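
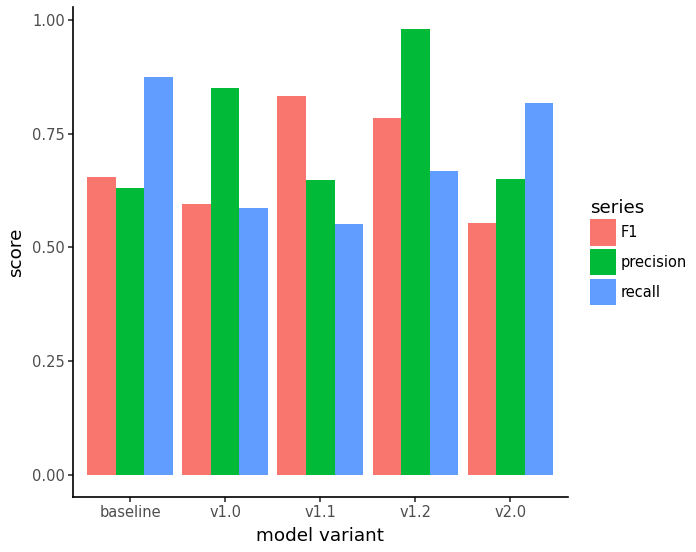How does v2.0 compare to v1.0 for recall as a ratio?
≈ 1.33×

v2.0 ≈ 0.8, v1.0 ≈ 0.6; 0.8/0.6 ≈ 1.33.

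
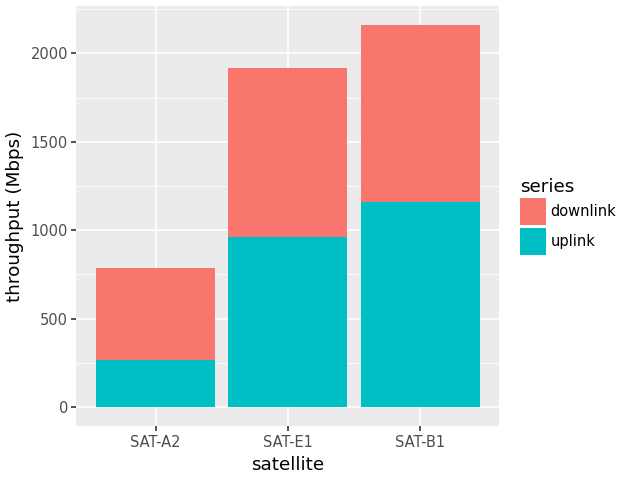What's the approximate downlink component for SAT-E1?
downlink top ≈ 2000, bottom ≈ 1000; segment ≈ 1000.

≈ 1000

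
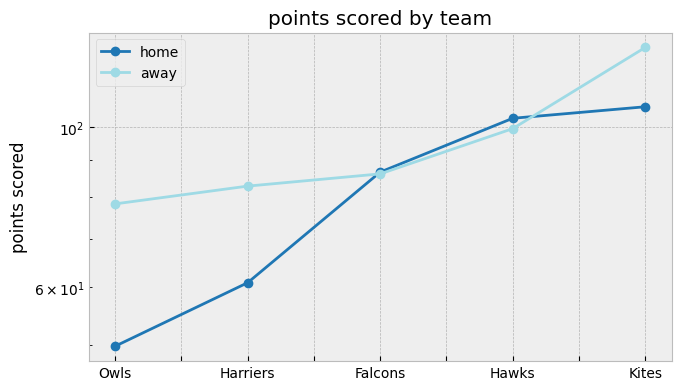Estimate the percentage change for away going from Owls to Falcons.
≈ +12.5%

Owls ≈ 80, Falcons ≈ 90; (90 − 80) / 80 ≈ +12.5%.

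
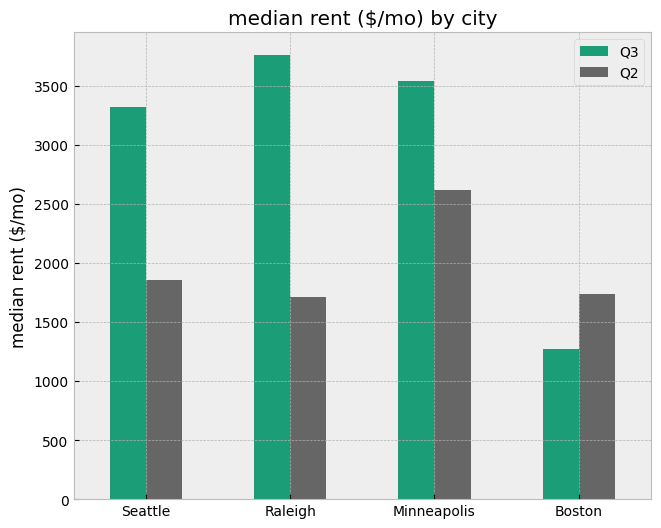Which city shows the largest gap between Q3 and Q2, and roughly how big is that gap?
Raleigh: Q3 ≈ 4000, Q2 ≈ 1500 → gap ≈ 2500. Next-largest (Seattle) is only ≈ 1500.

Raleigh, ≈ 2500 $/mo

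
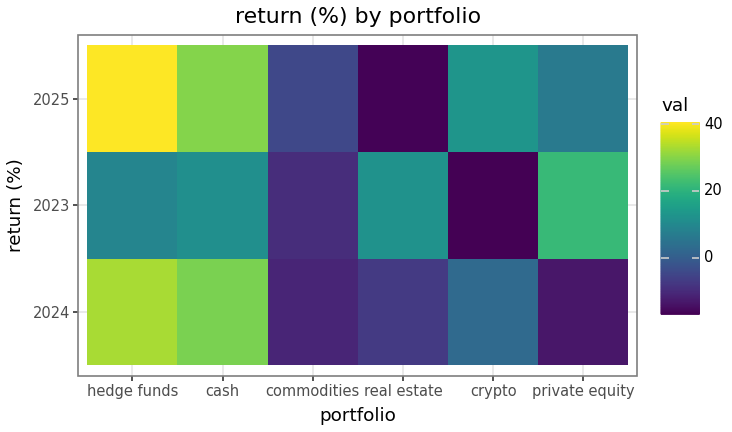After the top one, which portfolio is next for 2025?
Top 3 for 2025: hedge funds ≈ 40, cash ≈ 30, crypto ≈ 15.

cash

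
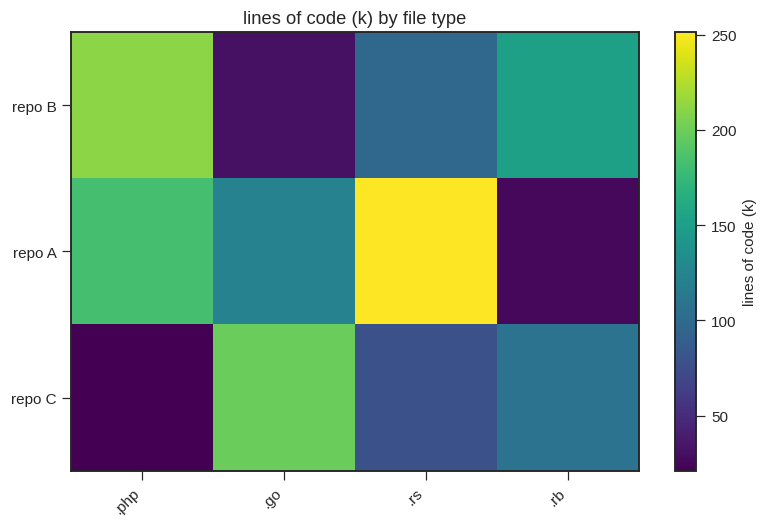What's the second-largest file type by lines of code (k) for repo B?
Top 3 for repo B: .php ≈ 220, .rb ≈ 160, .rs ≈ 100.

.rb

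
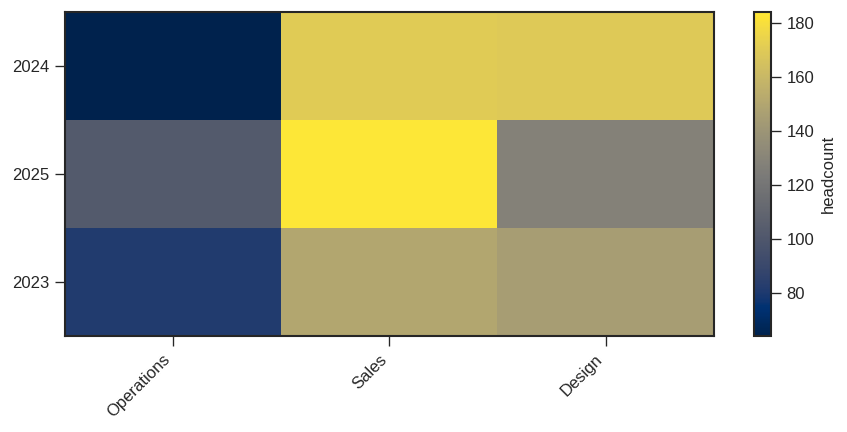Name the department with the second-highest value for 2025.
Top 3 for 2025: Sales ≈ 180, Design ≈ 130, Operations ≈ 100.

Design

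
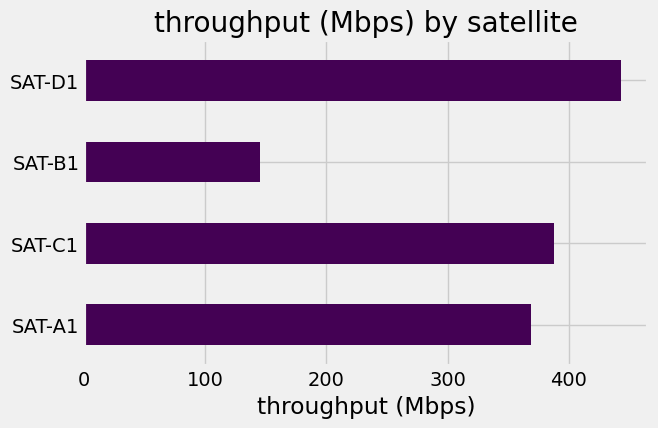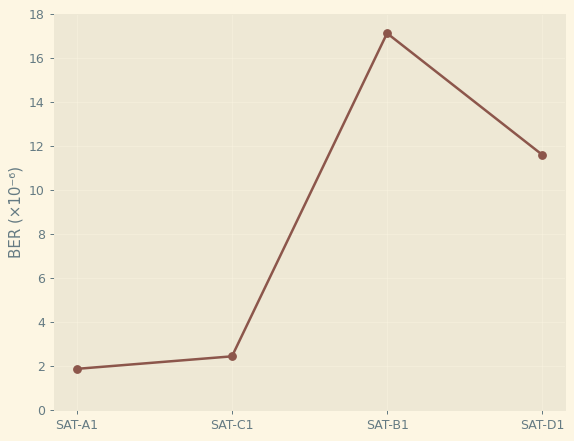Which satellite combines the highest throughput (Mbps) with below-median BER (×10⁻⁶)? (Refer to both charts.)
Chart 2 median BER (×10⁻⁶) ≈ 8; below-median satellites: SAT-A1, SAT-C1. Among those, SAT-C1 has the highest throughput (Mbps) (≈ 400).

SAT-C1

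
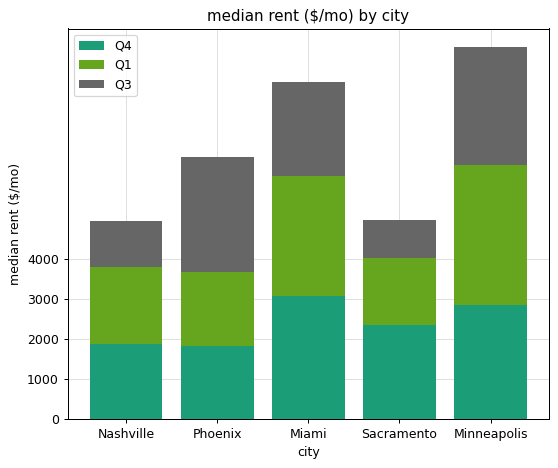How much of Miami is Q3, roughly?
Q3 top ≈ 8000, bottom ≈ 6000; segment ≈ 2000.

≈ 2000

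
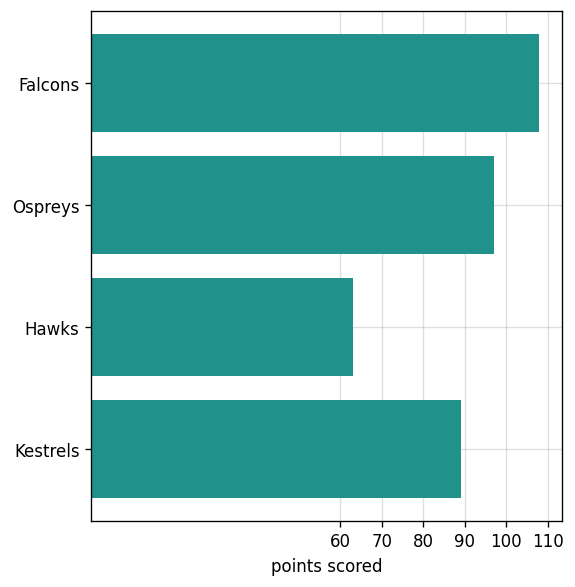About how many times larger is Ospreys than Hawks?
≈ 1.67×

Ospreys ≈ 100, Hawks ≈ 60; 100/60 ≈ 1.67.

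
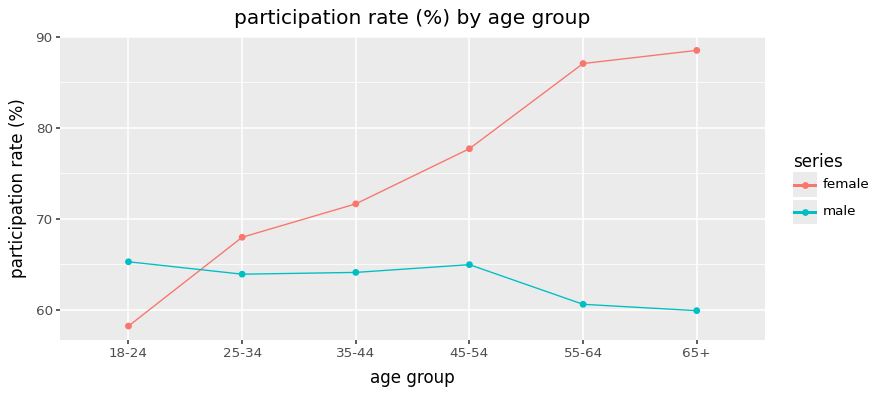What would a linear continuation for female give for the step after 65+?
Last three: 80, 85, 90 → slope ≈ 5/step → next ≈ 95.

≈ 95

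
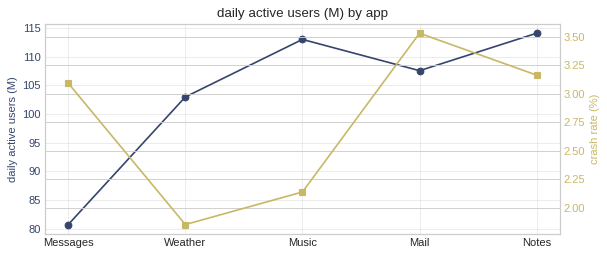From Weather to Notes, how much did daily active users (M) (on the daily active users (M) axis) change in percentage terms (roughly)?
Weather ≈ 105, Notes ≈ 115; (115 − 105) / 105 ≈ +9.5%.

≈ +9.5%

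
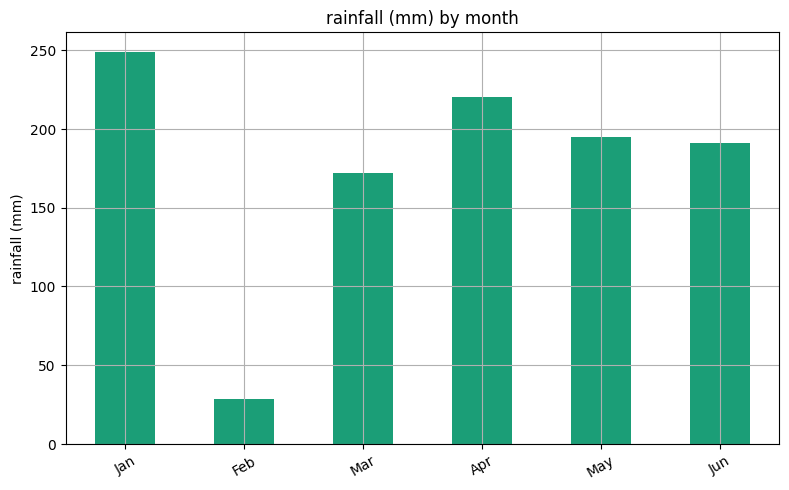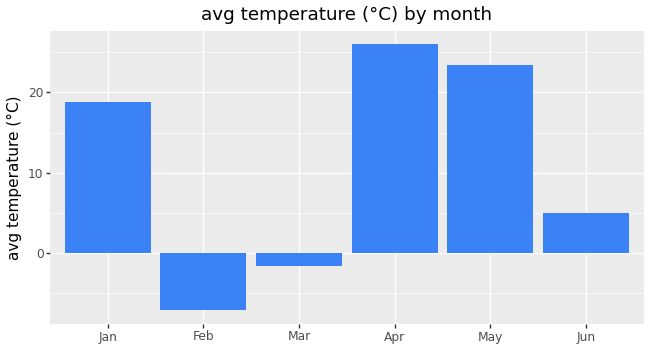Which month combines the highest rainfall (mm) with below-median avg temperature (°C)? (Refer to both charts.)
Jun

Chart 2 median avg temperature (°C) ≈ 10; below-median months: Feb, Mar, Jun. Among those, Jun has the highest rainfall (mm) (≈ 200).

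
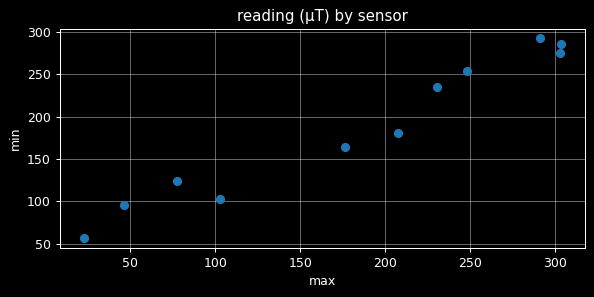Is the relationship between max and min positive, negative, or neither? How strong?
positive, strong

Points are positively correlated; strong (|r| ≈ 1.0).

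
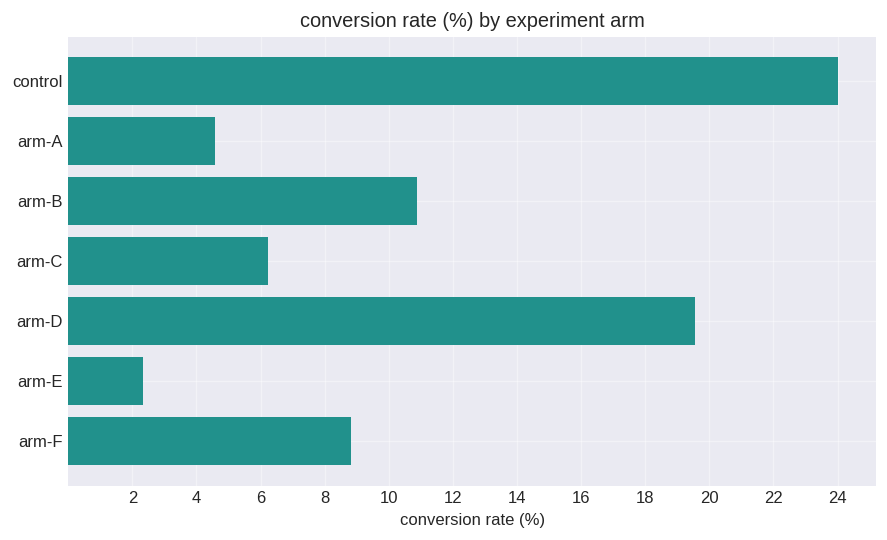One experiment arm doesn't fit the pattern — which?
control ≈ 24; the rest sit between ≈ 2 and ≈ 20.

control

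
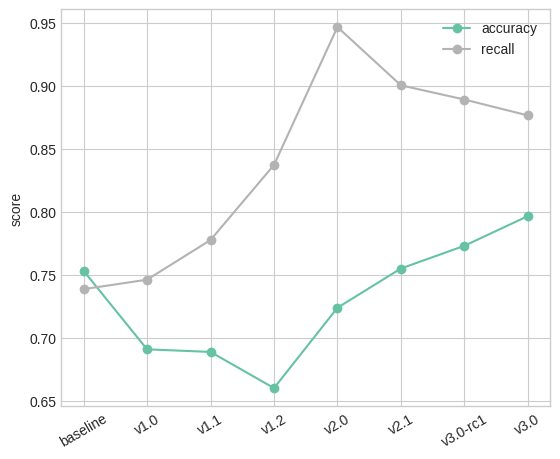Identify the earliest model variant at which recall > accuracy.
baseline: recall ≈ 0.75 vs accuracy ≈ 0.75 (not yet); v1.0: recall ≈ 0.75 vs accuracy ≈ 0.70 (first crossover).

v1.0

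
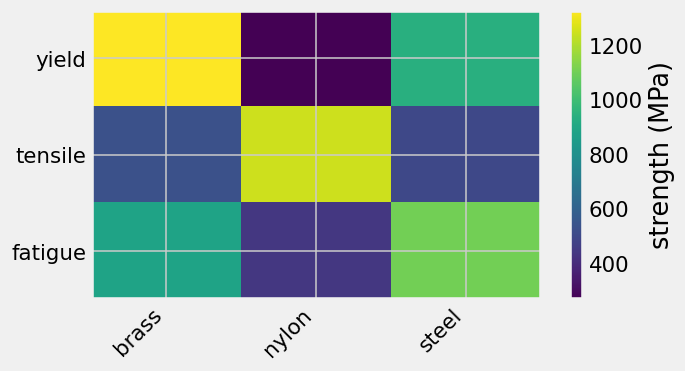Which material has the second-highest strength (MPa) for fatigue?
brass

Top 3 for fatigue: steel ≈ 1100, brass ≈ 900, nylon ≈ 400.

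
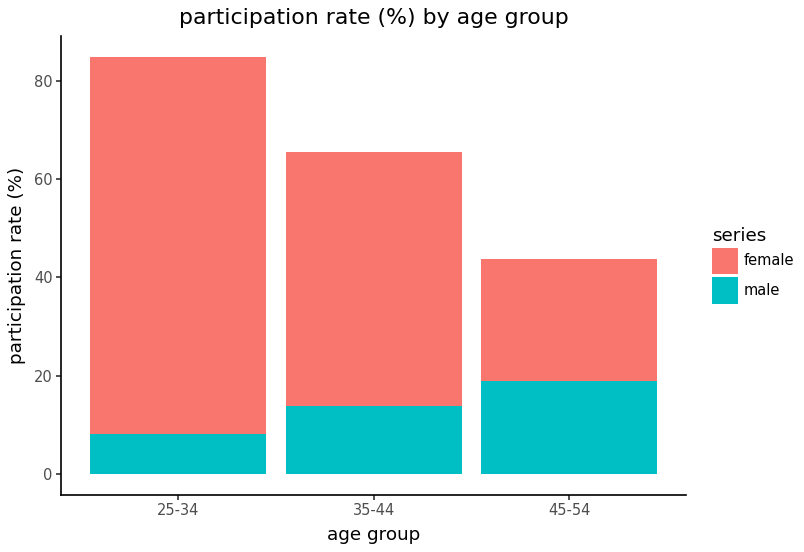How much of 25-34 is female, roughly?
female top ≈ 80, bottom ≈ 10; segment ≈ 70.

≈ 70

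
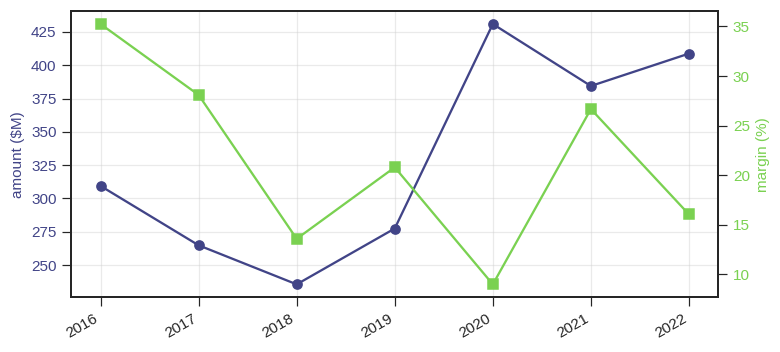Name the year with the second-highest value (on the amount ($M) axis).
2022

Top 3 (on the amount ($M) axis): 2020 ≈ 440, 2022 ≈ 400, 2021 ≈ 380.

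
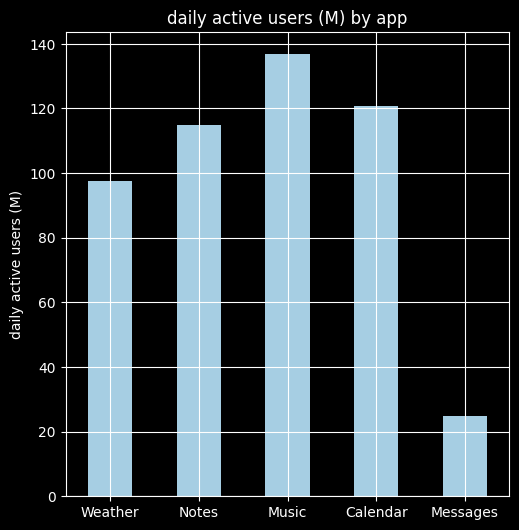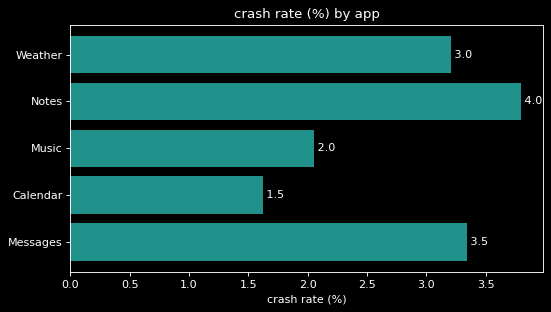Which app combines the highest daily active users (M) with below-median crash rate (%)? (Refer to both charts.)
Music

Chart 2 median crash rate (%) ≈ 3; below-median apps: Music, Calendar. Among those, Music has the highest daily active users (M) (≈ 140).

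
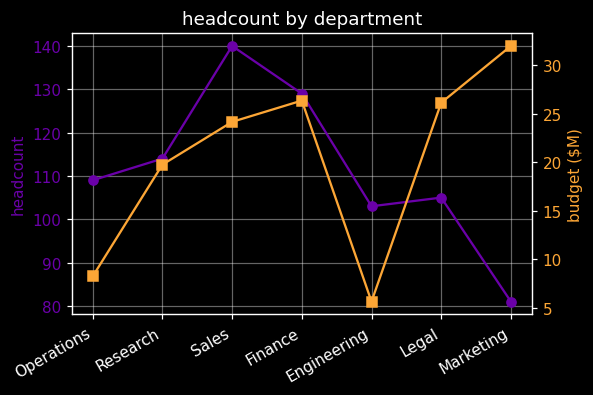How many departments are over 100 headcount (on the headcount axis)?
6

Above 100: Operations, Research, Sales, Finance, Engineering, Legal.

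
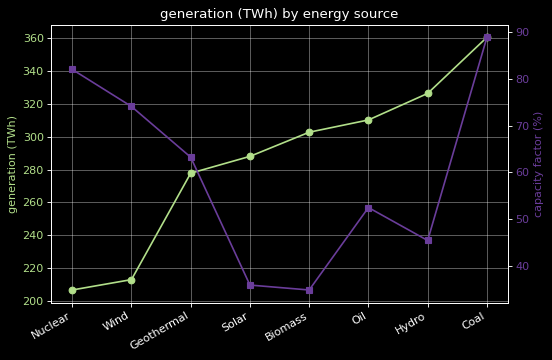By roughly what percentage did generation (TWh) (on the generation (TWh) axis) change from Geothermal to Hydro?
Geothermal ≈ 280, Hydro ≈ 320; (320 − 280) / 280 ≈ +14.3%.

≈ +14.3%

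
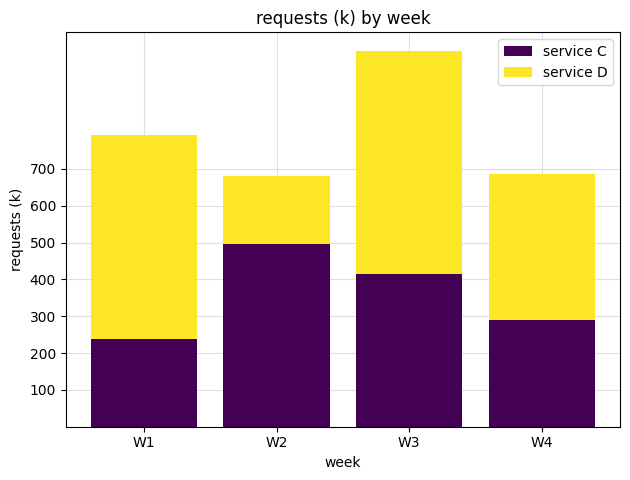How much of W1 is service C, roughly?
≈ 200

service C top ≈ 200, bottom ≈ 0; segment ≈ 200.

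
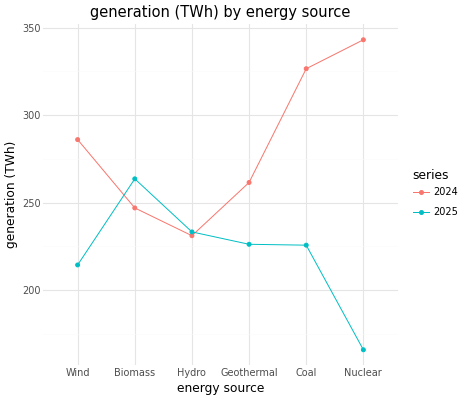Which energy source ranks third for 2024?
Wind

Top 4 for 2024: Nuclear ≈ 340, Coal ≈ 320, Wind ≈ 280, Geothermal ≈ 260.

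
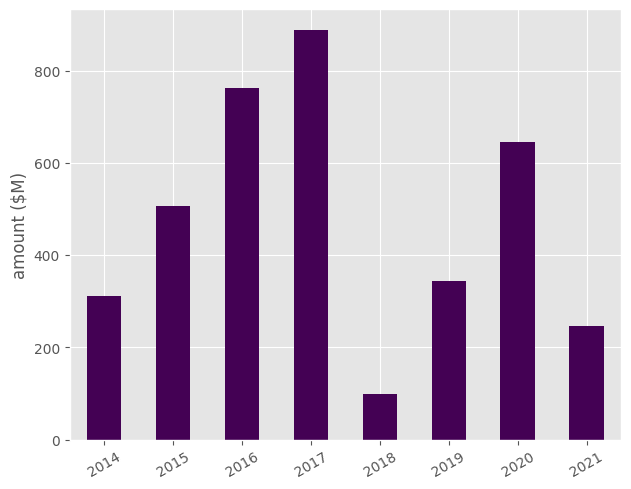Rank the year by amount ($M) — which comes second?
2016

Top 3: 2017 ≈ 900, 2016 ≈ 800, 2020 ≈ 600.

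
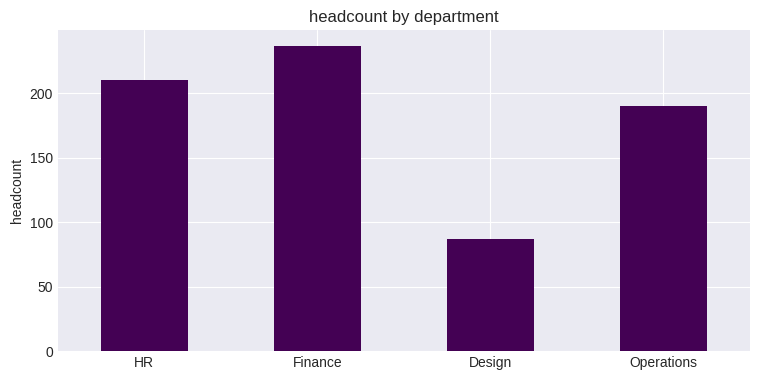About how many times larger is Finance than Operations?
≈ 1.2×

Finance ≈ 240, Operations ≈ 200; 240/200 ≈ 1.2.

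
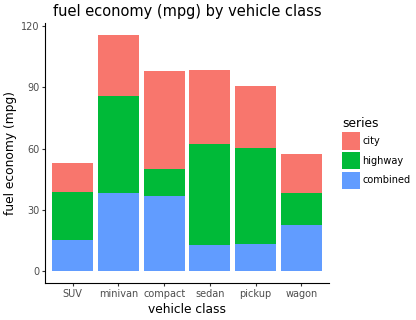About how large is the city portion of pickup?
≈ 30

city top ≈ 90, bottom ≈ 60; segment ≈ 30.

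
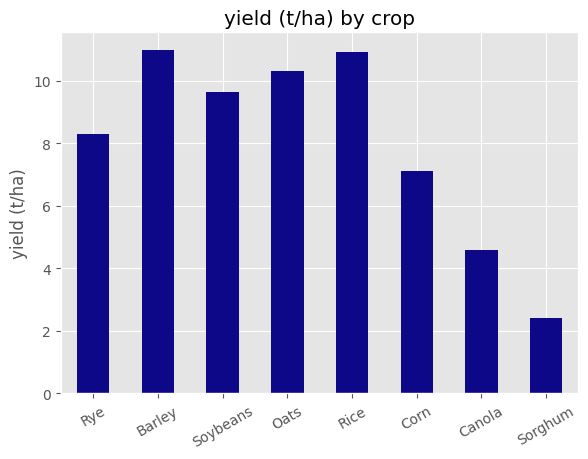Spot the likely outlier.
Sorghum

Sorghum ≈ 2; the rest sit between ≈ 5 and ≈ 11.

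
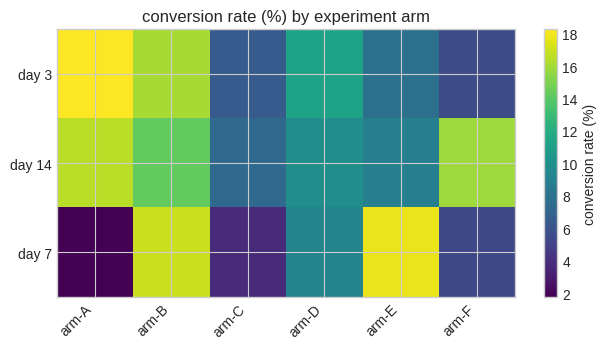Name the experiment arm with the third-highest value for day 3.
Top 4 for day 3: arm-A ≈ 18, arm-B ≈ 16, arm-D ≈ 12, arm-E ≈ 8.

arm-D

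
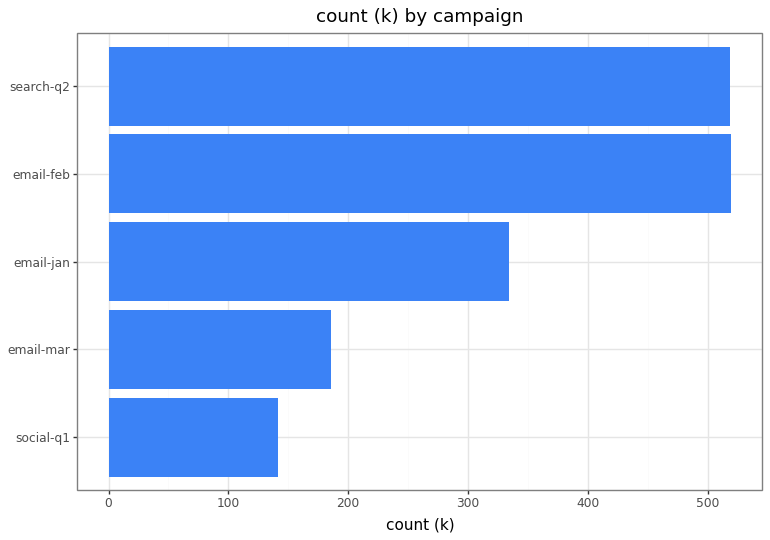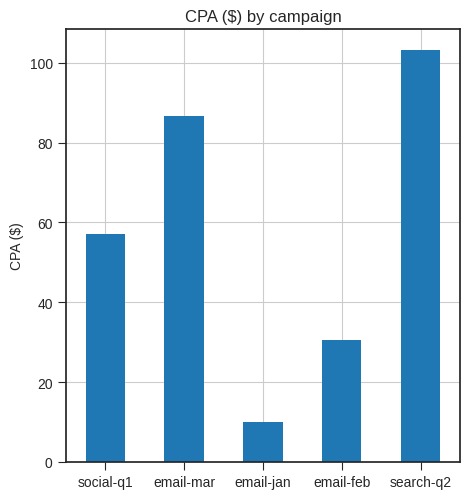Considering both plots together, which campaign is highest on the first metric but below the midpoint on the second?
email-feb

Chart 2 median CPA ($) ≈ 60; below-median campaigns: email-jan, email-feb. Among those, email-feb has the highest count (k) (≈ 500).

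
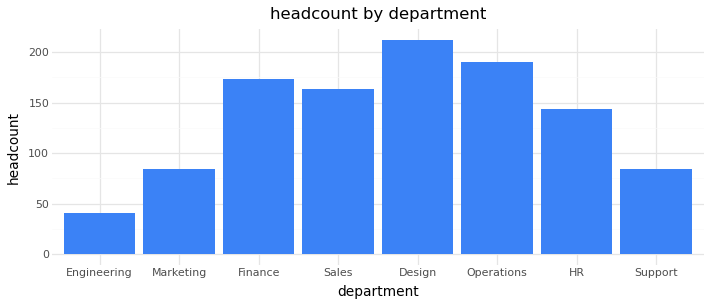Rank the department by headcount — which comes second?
Operations

Top 3: Design ≈ 220, Operations ≈ 200, Finance ≈ 180.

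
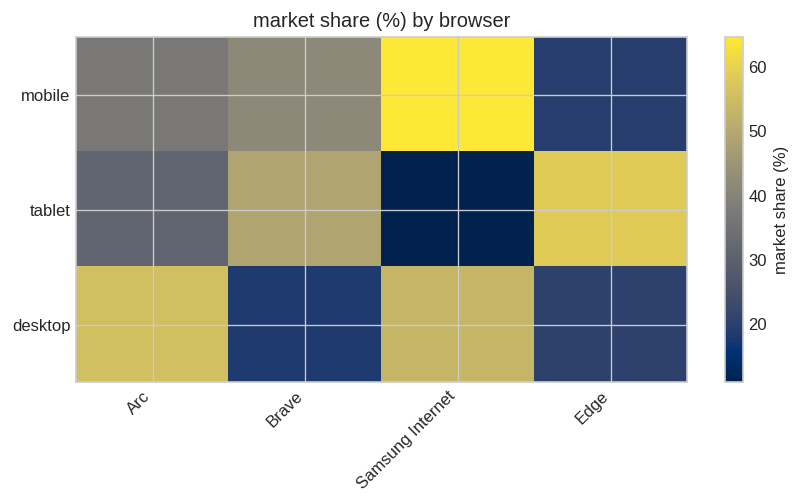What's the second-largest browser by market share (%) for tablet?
Brave

Top 3 for tablet: Edge ≈ 60, Brave ≈ 50, Arc ≈ 30.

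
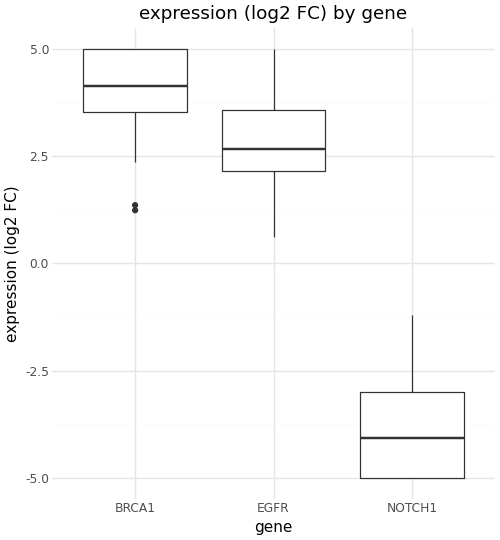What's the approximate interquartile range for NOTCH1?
≈ 2

Q3 ≈ -3, Q1 ≈ -5; IQR ≈ 2.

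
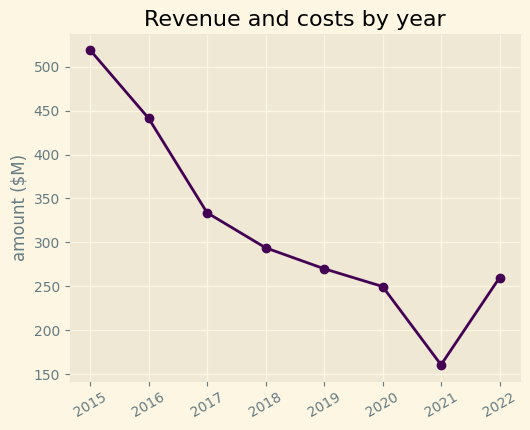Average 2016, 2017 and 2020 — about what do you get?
≈ 350

(450 + 350 + 250) / 3 ≈ 350.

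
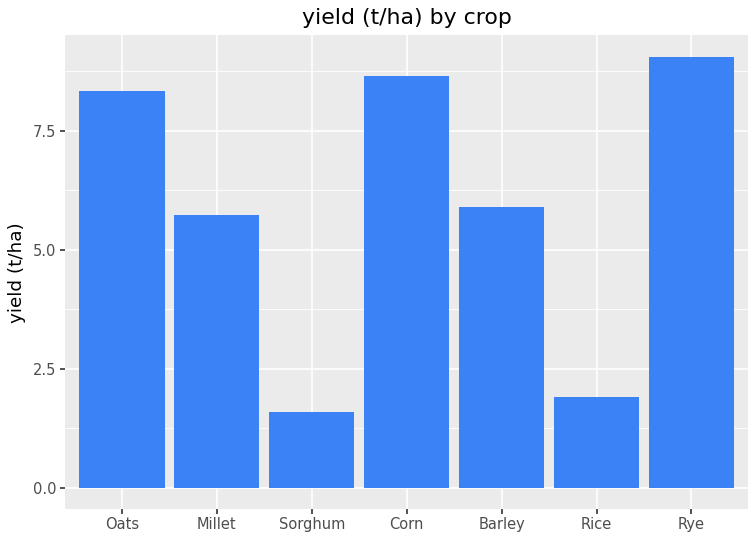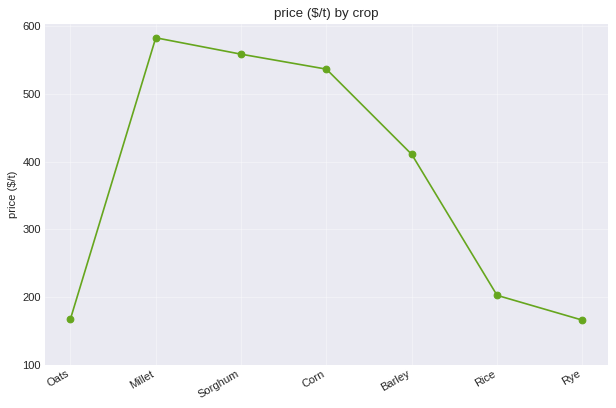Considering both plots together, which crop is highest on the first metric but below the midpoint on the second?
Rye

Chart 2 median price ($/t) ≈ 400; below-median crops: Oats, Rice, Rye. Among those, Rye has the highest yield (t/ha) (≈ 9).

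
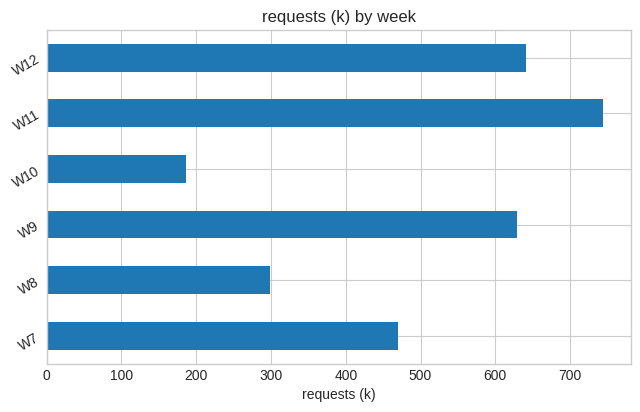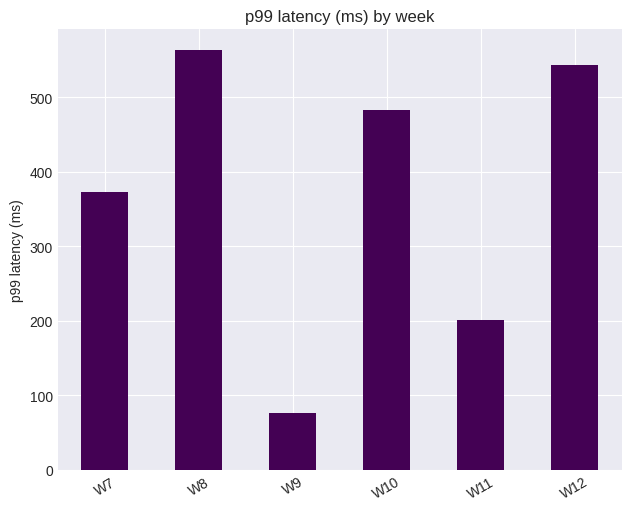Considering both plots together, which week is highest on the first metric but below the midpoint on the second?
W11

Chart 2 median p99 latency (ms) ≈ 400; below-median weeks: W7, W9, W11. Among those, W11 has the highest requests (k) (≈ 700).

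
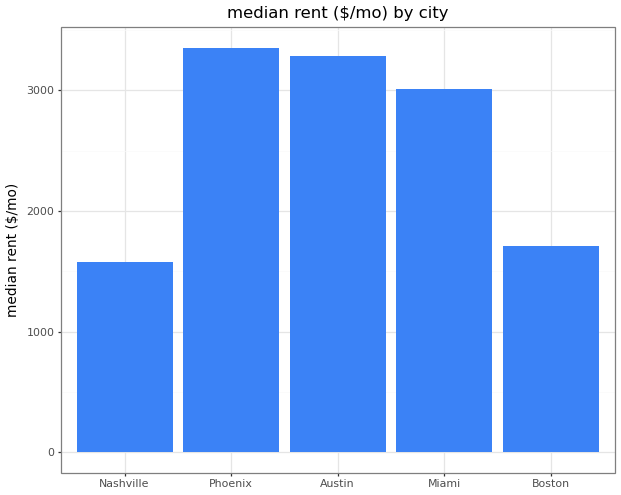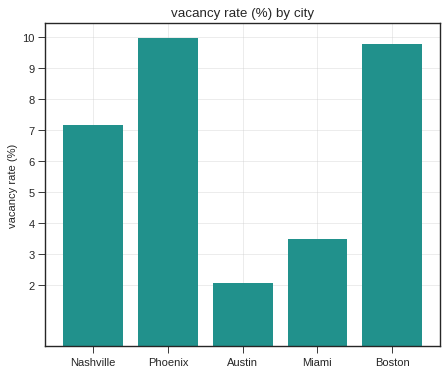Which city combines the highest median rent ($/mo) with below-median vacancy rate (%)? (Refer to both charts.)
Austin

Chart 2 median vacancy rate (%) ≈ 7; below-median cities: Austin, Miami. Among those, Austin has the highest median rent ($/mo) (≈ 3500).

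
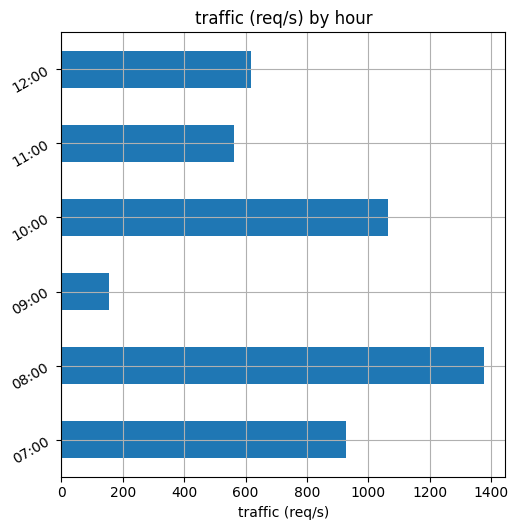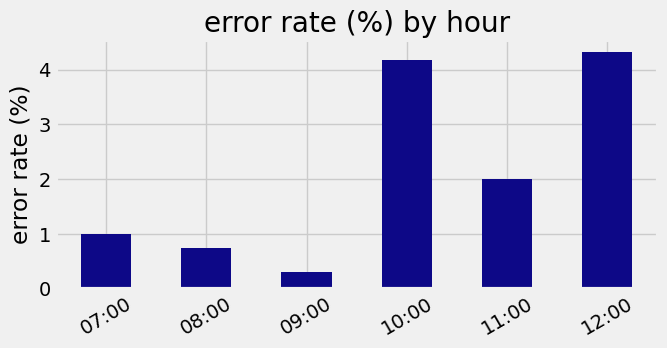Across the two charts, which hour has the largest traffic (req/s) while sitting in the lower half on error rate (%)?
08:00

Chart 2 median error rate (%) ≈ 1.5; below-median hours: 07:00, 08:00, 09:00. Among those, 08:00 has the highest traffic (req/s) (≈ 1400).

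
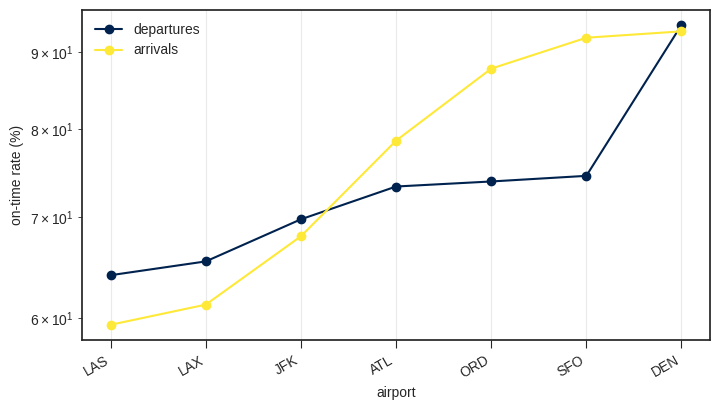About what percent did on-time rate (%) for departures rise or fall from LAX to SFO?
≈ +15.4%

LAX ≈ 65, SFO ≈ 75; (75 − 65) / 65 ≈ +15.4%.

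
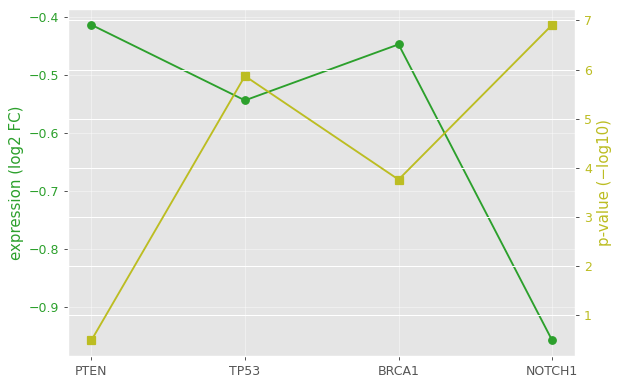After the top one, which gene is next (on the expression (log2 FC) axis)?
Top 3 (on the expression (log2 FC) axis): PTEN ≈ -0.40, BRCA1 ≈ -0.45, TP53 ≈ -0.55.

BRCA1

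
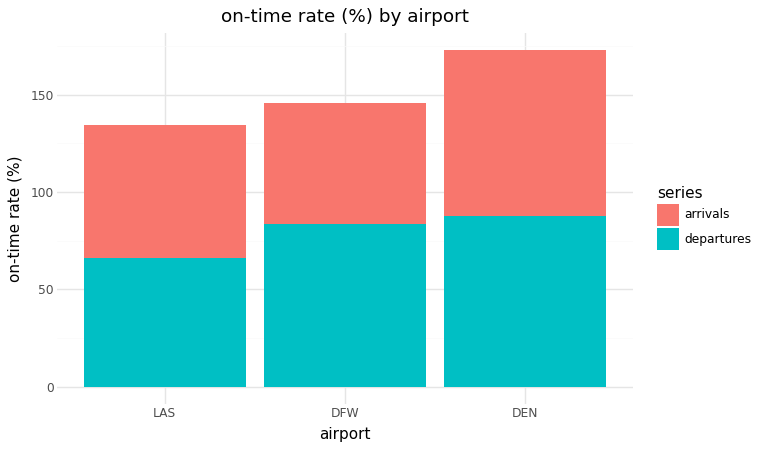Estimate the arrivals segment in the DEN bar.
arrivals top ≈ 180, bottom ≈ 80; segment ≈ 100.

≈ 100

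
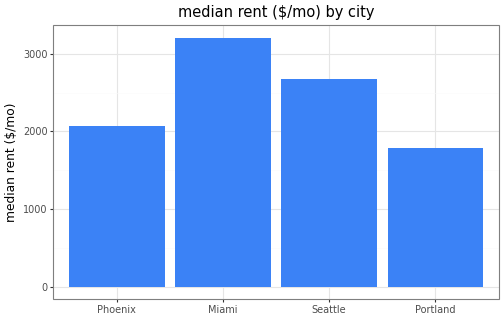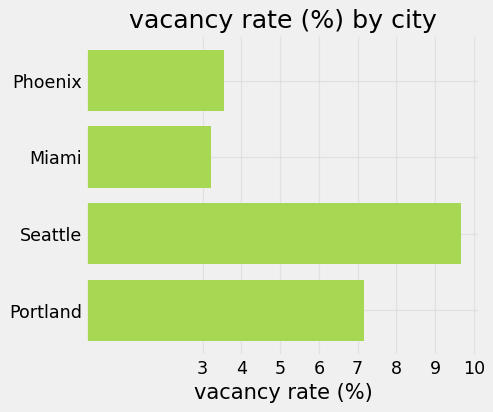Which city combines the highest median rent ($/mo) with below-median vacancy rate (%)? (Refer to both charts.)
Chart 2 median vacancy rate (%) ≈ 5; below-median cities: Phoenix, Miami. Among those, Miami has the highest median rent ($/mo) (≈ 3000).

Miami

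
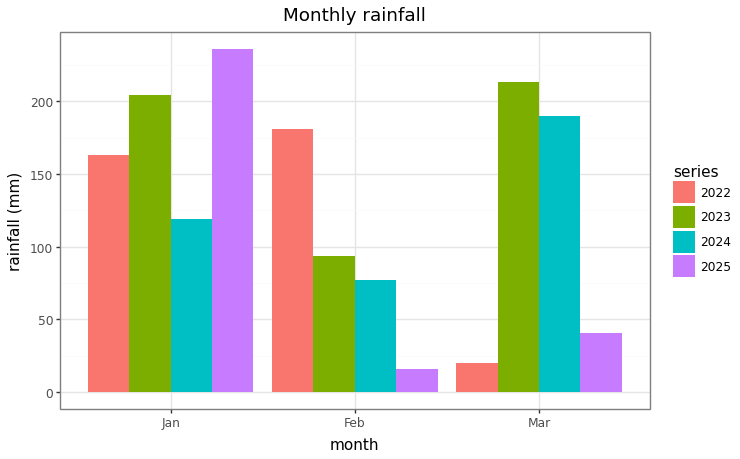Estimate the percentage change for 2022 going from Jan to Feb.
Jan ≈ 160, Feb ≈ 180; (180 − 160) / 160 ≈ +12.5%.

≈ +12.5%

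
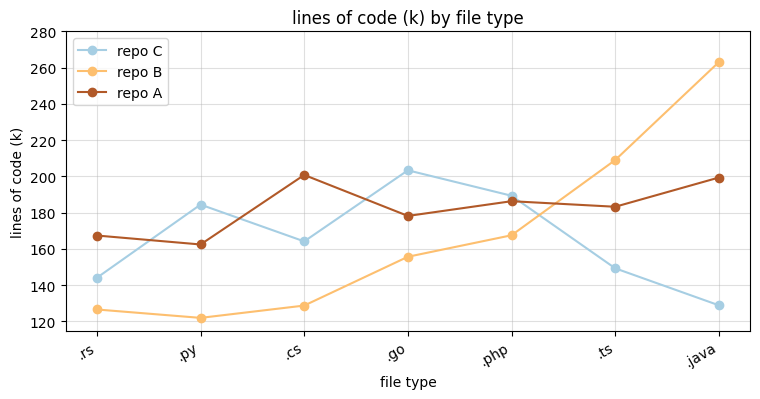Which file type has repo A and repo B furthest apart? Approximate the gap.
.cs: repo A ≈ 200, repo B ≈ 120 → gap ≈ 80. Next-largest (.java) is only ≈ 60.

.cs, ≈ 80 k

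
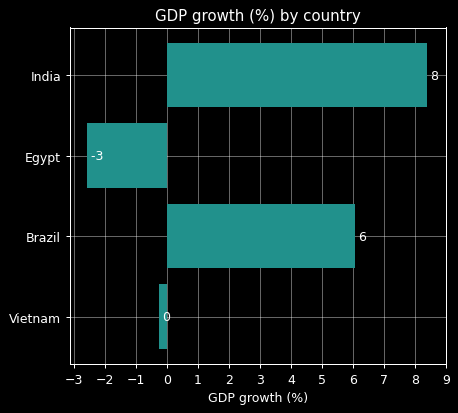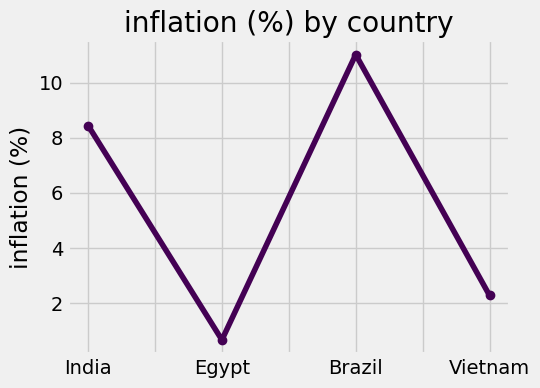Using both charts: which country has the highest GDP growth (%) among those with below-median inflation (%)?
Chart 2 median inflation (%) ≈ 6; below-median countries: Egypt, Vietnam. Among those, Vietnam has the highest GDP growth (%) (≈ 0).

Vietnam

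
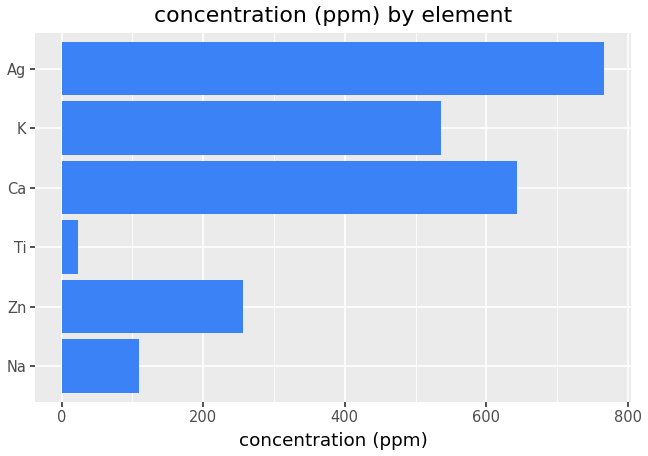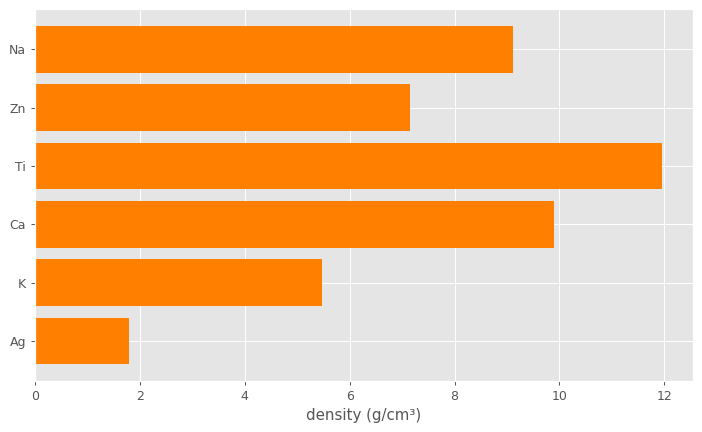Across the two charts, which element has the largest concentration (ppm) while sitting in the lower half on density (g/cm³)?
Ag

Chart 2 median density (g/cm³) ≈ 8; below-median elements: Zn, K, Ag. Among those, Ag has the highest concentration (ppm) (≈ 800).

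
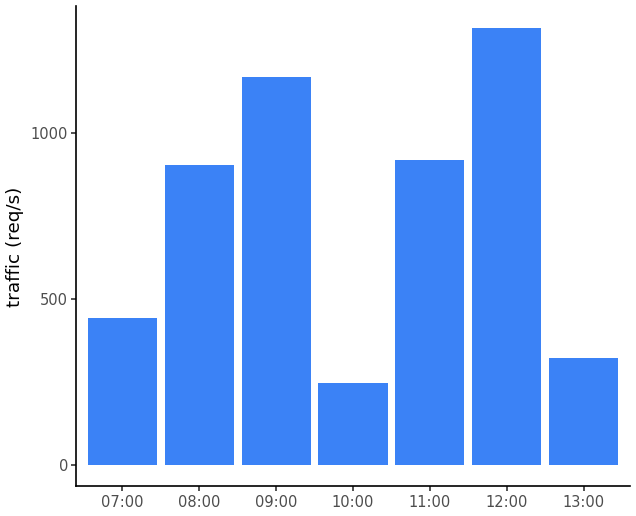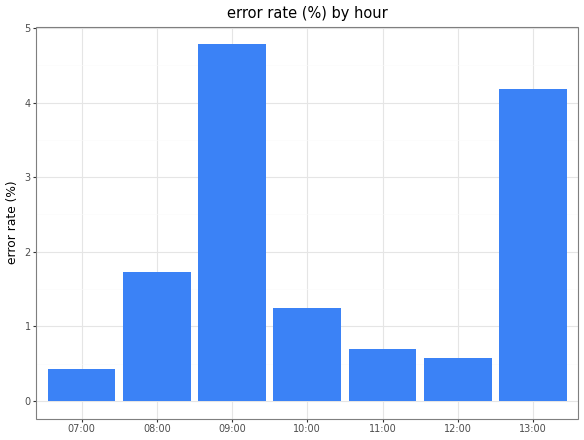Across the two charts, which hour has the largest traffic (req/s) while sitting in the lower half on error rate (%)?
Chart 2 median error rate (%) ≈ 1; below-median hours: 07:00, 11:00, 12:00. Among those, 12:00 has the highest traffic (req/s) (≈ 1400).

12:00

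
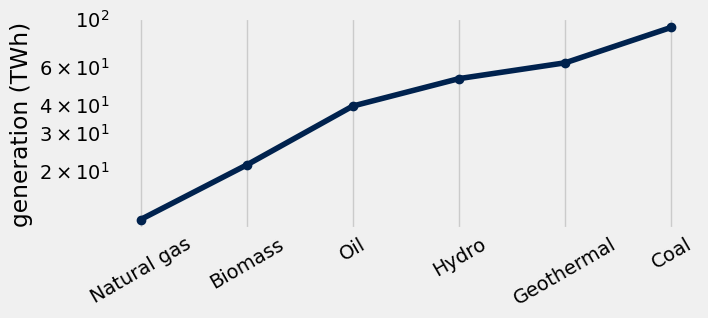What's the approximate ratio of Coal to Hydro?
≈ 1.8×

Coal ≈ 90, Hydro ≈ 50; 90/50 ≈ 1.8.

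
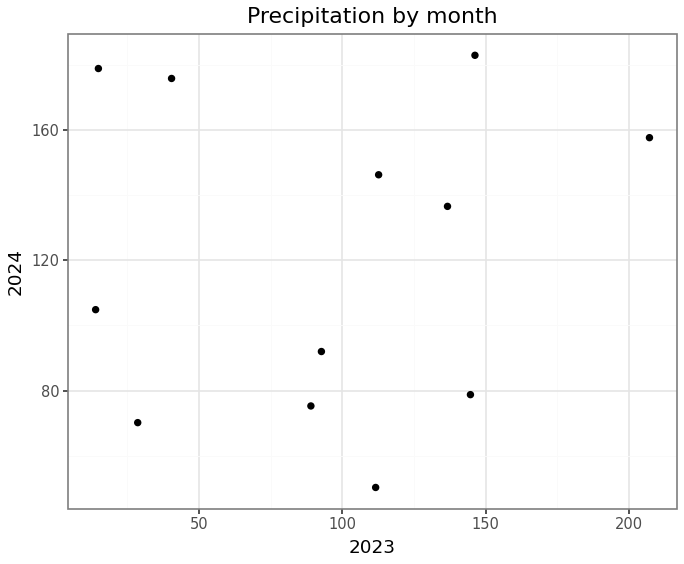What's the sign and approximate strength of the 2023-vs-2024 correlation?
no clear correlation

Points are roughly uncorrelated; weak (|r| ≈ 0.1).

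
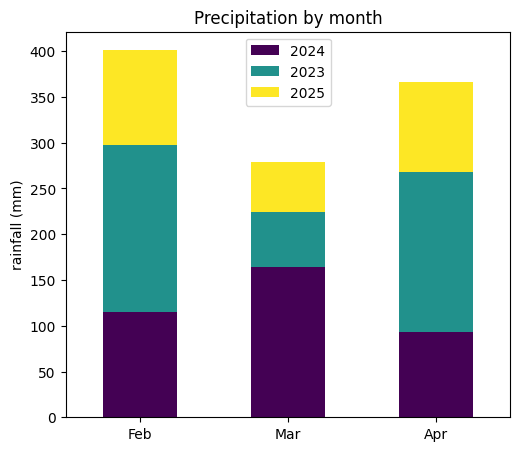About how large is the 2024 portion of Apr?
≈ 100

2024 top ≈ 100, bottom ≈ 0; segment ≈ 100.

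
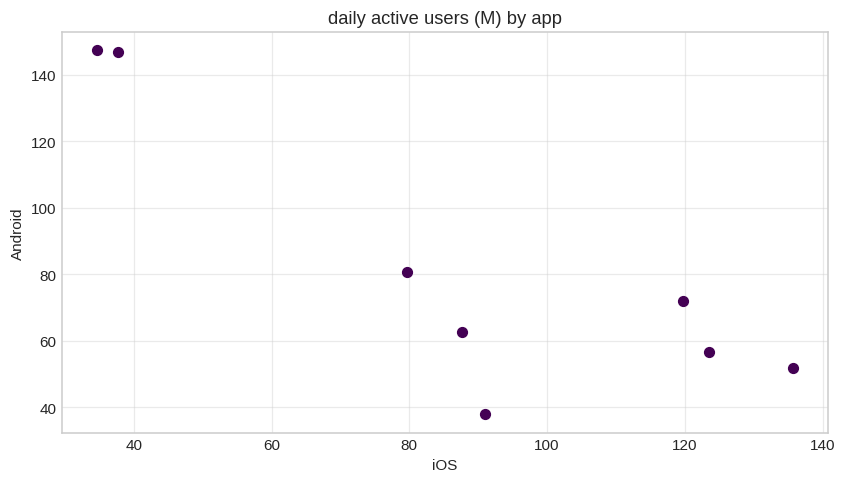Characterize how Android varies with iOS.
Points are negatively correlated; strong (|r| ≈ 0.9).

negative, strong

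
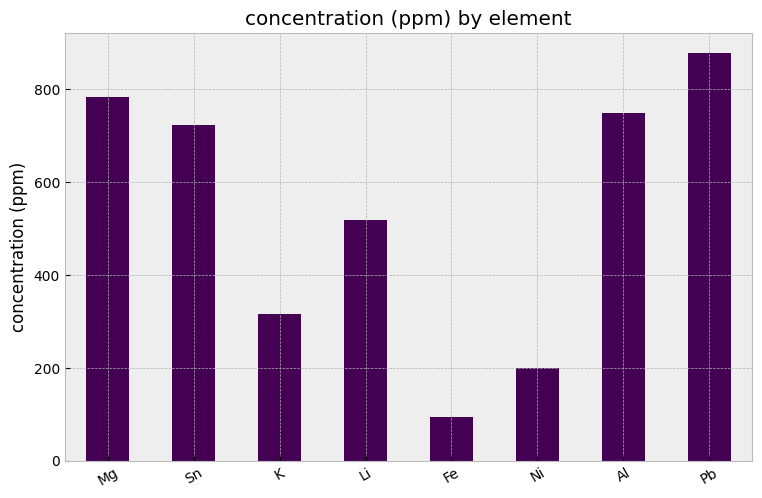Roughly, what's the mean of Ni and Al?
≈ 450

(200 + 700) / 2 ≈ 450.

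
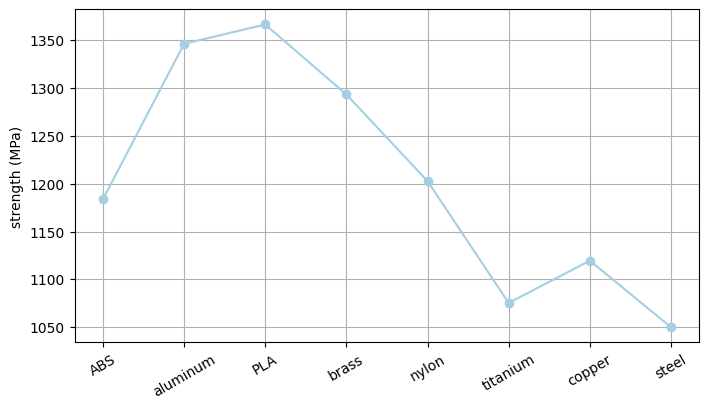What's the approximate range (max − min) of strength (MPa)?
Max PLA ≈ 1350, min steel ≈ 1050; range ≈ 300.

≈ 300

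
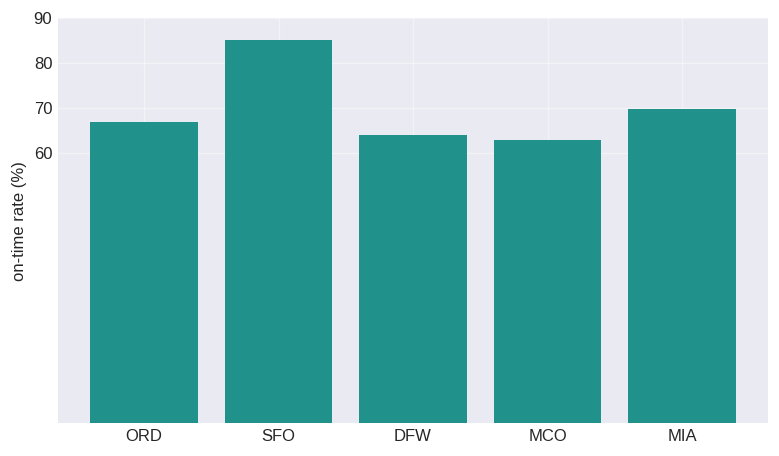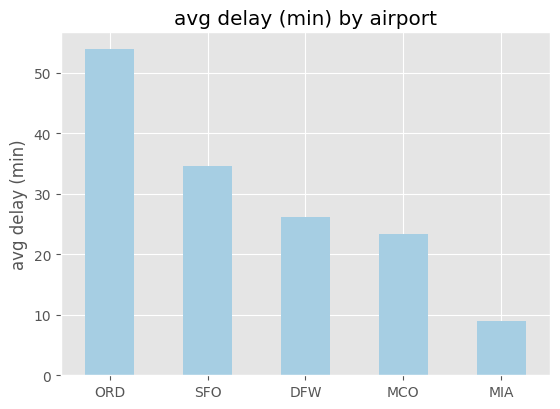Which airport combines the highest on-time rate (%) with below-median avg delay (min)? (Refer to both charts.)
MIA

Chart 2 median avg delay (min) ≈ 25; below-median airports: MCO, MIA. Among those, MIA has the highest on-time rate (%) (≈ 70).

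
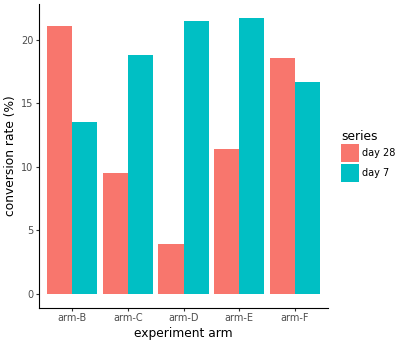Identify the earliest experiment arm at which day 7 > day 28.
arm-C

arm-B: day 7 ≈ 14 vs day 28 ≈ 22 (not yet); arm-C: day 7 ≈ 18 vs day 28 ≈ 10 (first crossover).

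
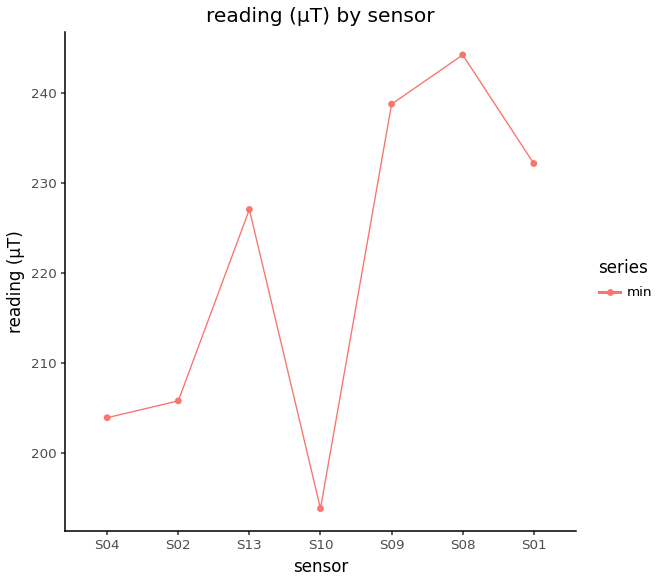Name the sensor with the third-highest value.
S01

Top 4: S08 ≈ 245, S09 ≈ 240, S01 ≈ 230, S13 ≈ 225.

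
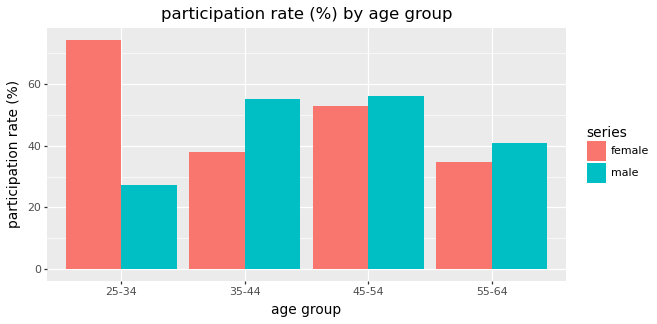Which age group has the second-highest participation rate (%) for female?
Top 3 for female: 25-34 ≈ 70, 45-54 ≈ 50, 35-44 ≈ 40.

45-54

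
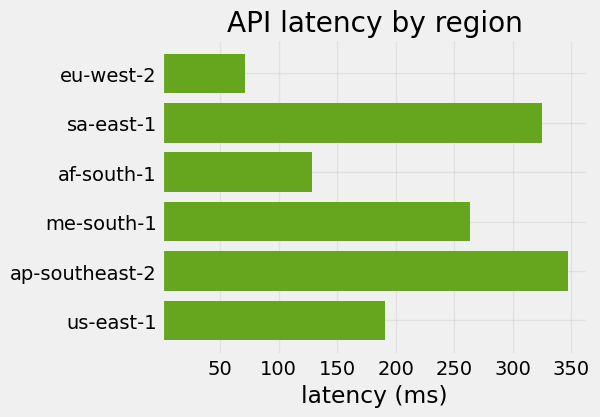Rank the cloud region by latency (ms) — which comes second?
Top 3: ap-southeast-2 ≈ 350, sa-east-1 ≈ 300, me-south-1 ≈ 250.

sa-east-1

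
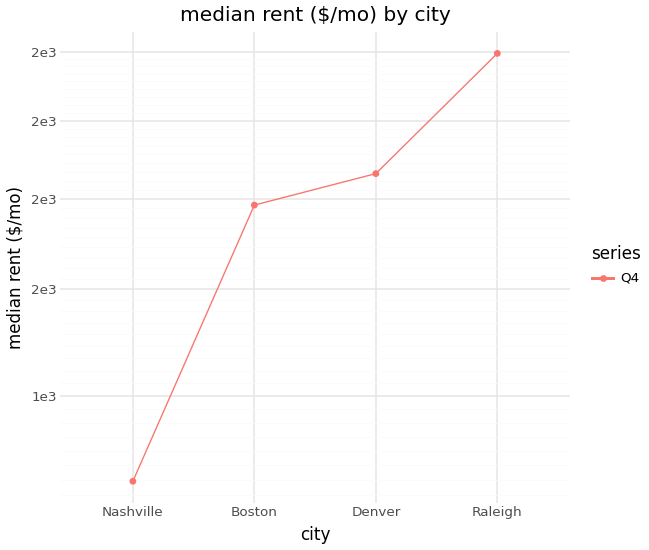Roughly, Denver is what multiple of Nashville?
≈ 1.64×

Denver ≈ 1800, Nashville ≈ 1100; 1800/1100 ≈ 1.64.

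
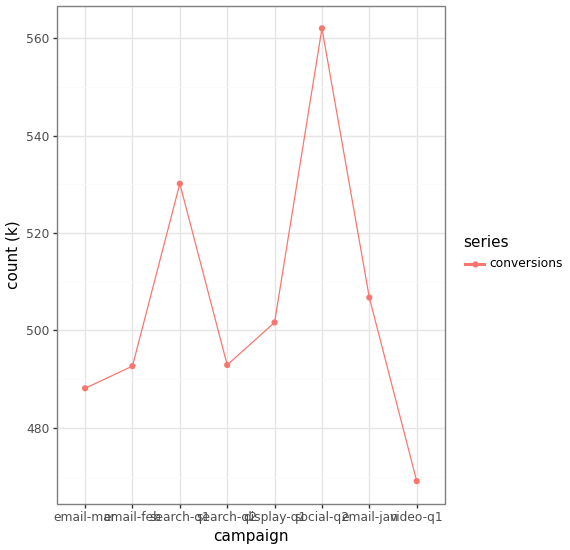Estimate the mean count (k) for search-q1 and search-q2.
≈ 510

(530 + 490) / 2 ≈ 510.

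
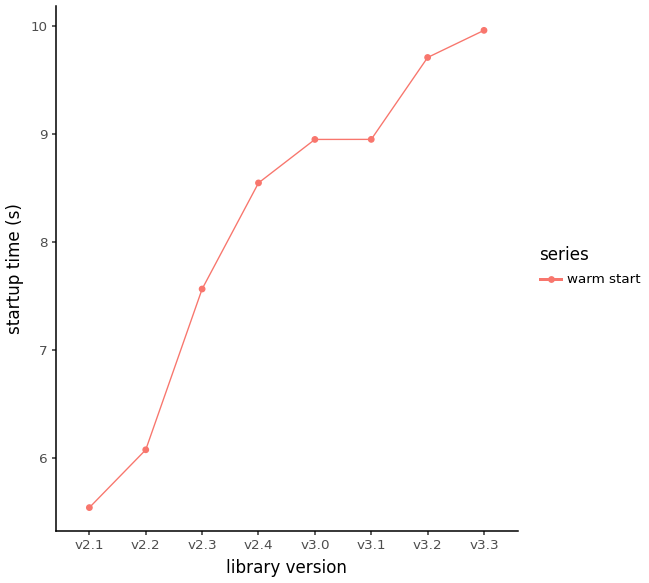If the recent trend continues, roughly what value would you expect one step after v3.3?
Last three: 9.0, 9.5, 10.0 → slope ≈ 0.5/step → next ≈ 10.5.

≈ 10.5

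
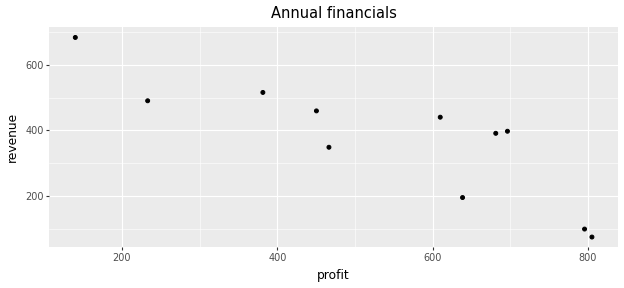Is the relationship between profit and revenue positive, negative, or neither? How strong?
Points are negatively correlated; strong (|r| ≈ 0.8).

negative, strong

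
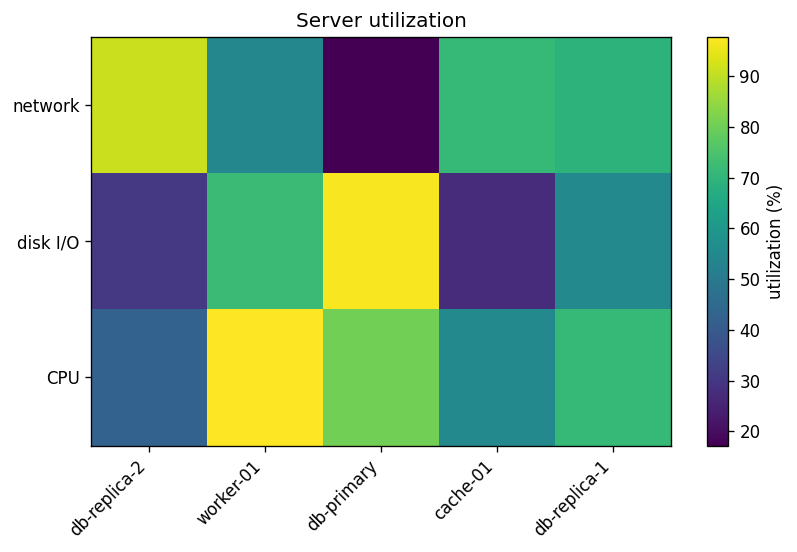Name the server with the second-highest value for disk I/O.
worker-01

Top 3 for disk I/O: db-primary ≈ 100, worker-01 ≈ 70, db-replica-1 ≈ 60.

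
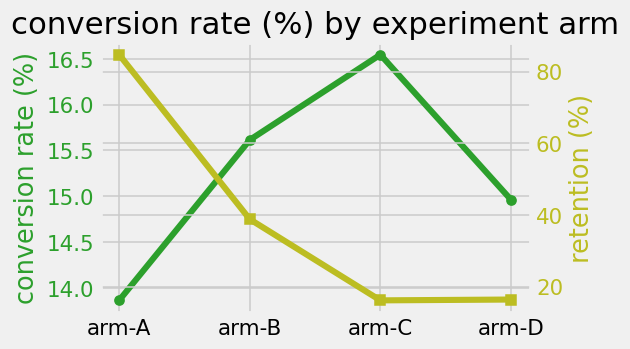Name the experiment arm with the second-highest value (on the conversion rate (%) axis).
arm-B

Top 3 (on the conversion rate (%) axis): arm-C ≈ 16.5, arm-B ≈ 15.5, arm-D ≈ 15.0.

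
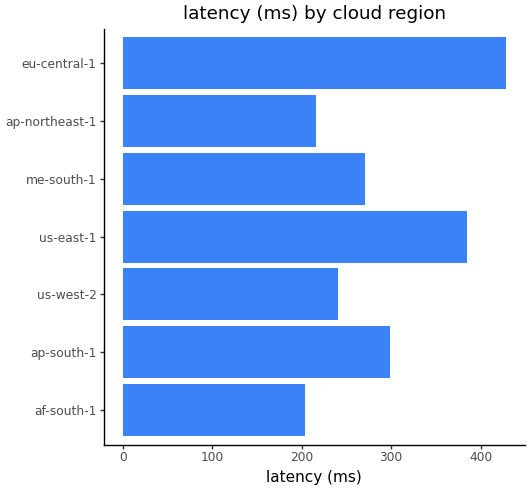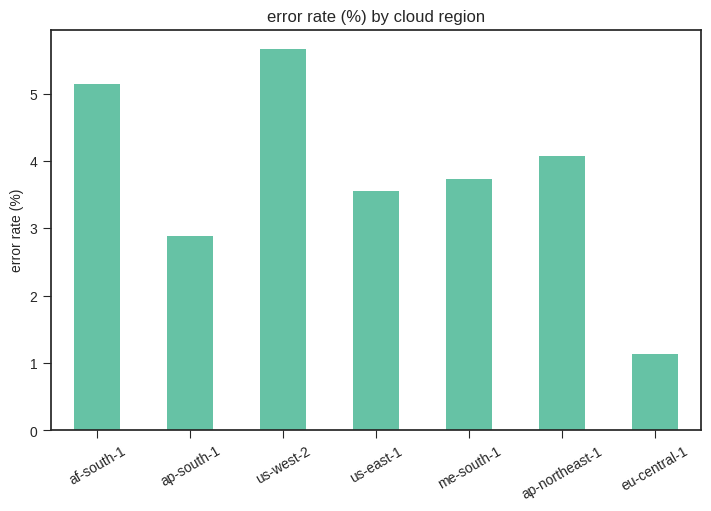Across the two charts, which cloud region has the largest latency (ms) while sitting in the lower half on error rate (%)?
Chart 2 median error rate (%) ≈ 4; below-median cloud regions: ap-south-1, us-east-1, eu-central-1. Among those, eu-central-1 has the highest latency (ms) (≈ 450).

eu-central-1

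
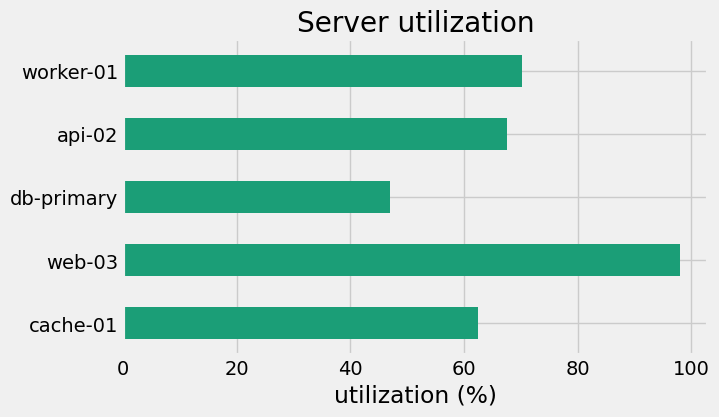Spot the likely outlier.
web-03 ≈ 100; the rest sit between ≈ 50 and ≈ 70.

web-03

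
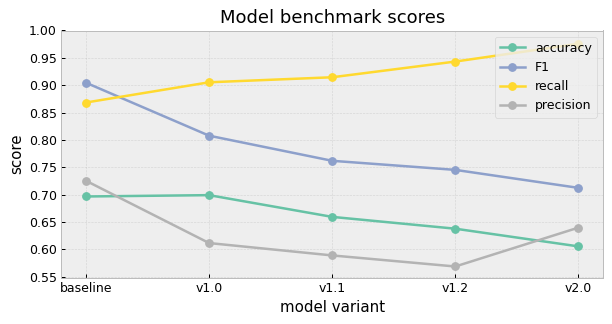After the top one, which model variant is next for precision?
Top 3 for precision: baseline ≈ 0.75, v2.0 ≈ 0.65, v1.0 ≈ 0.60.

v2.0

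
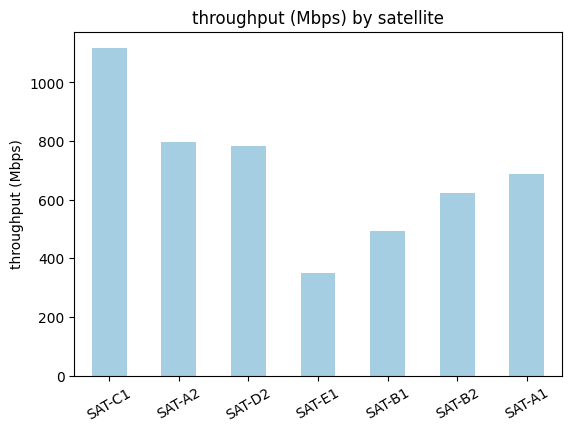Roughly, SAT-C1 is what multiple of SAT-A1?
SAT-C1 ≈ 1100, SAT-A1 ≈ 700; 1100/700 ≈ 1.57.

≈ 1.57×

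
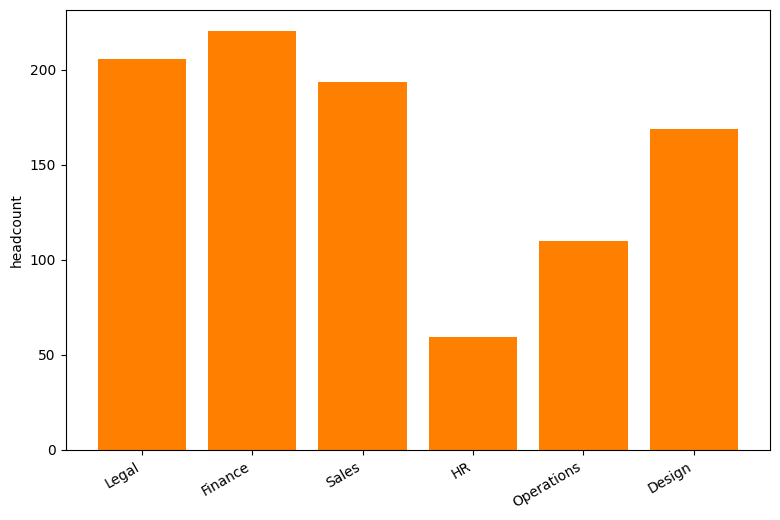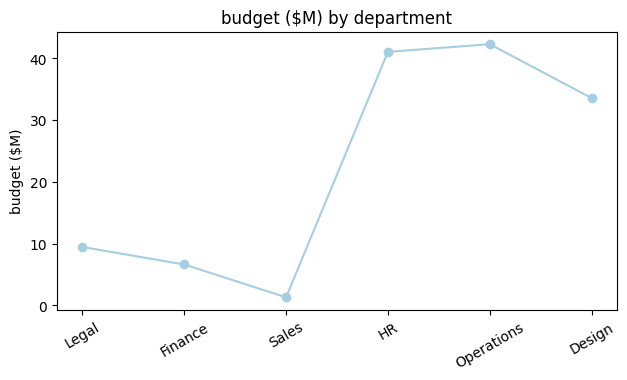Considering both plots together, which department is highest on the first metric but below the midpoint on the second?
Finance

Chart 2 median budget ($M) ≈ 20; below-median departments: Legal, Finance, Sales. Among those, Finance has the highest headcount (≈ 225).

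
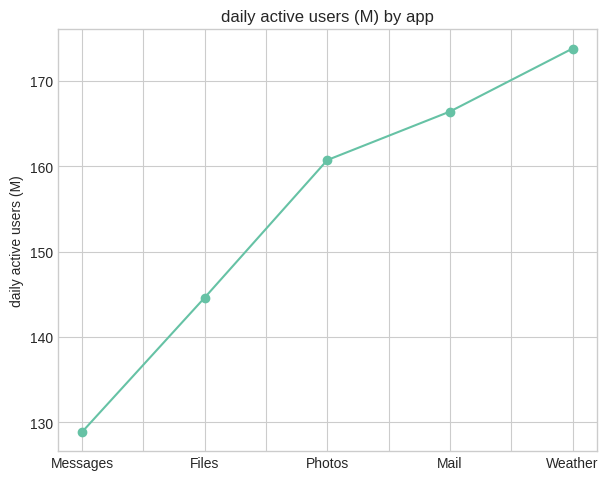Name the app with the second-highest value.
Mail

Top 3: Weather ≈ 175, Mail ≈ 165, Photos ≈ 160.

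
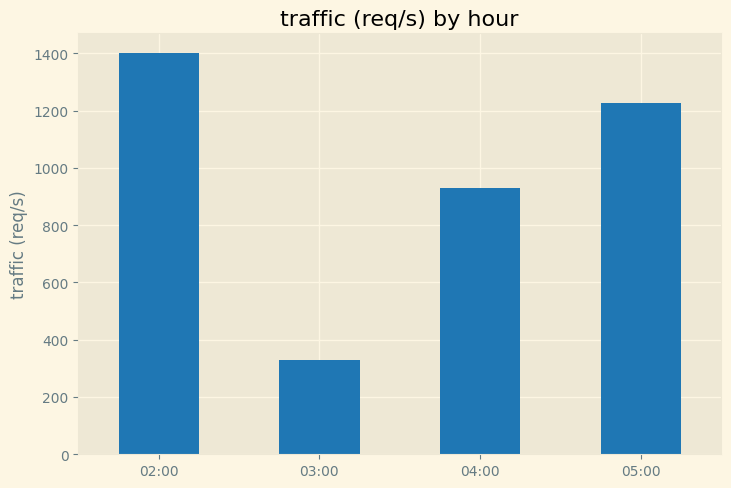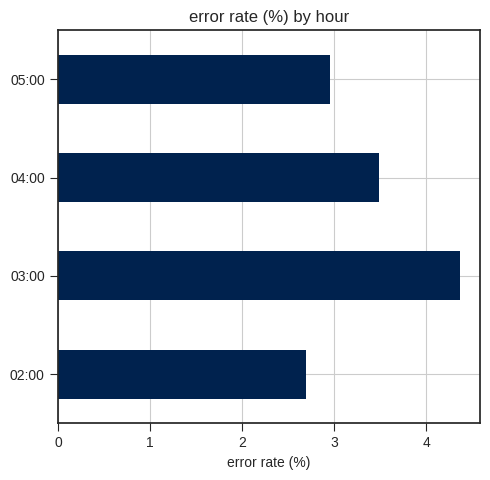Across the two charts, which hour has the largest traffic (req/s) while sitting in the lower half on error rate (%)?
02:00

Chart 2 median error rate (%) ≈ 3; below-median hours: 02:00, 05:00. Among those, 02:00 has the highest traffic (req/s) (≈ 1400).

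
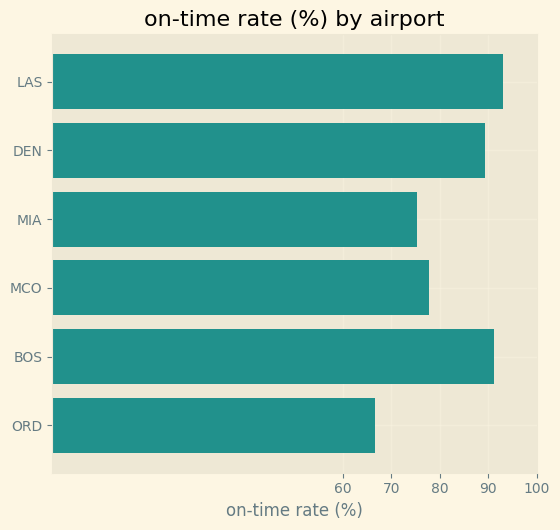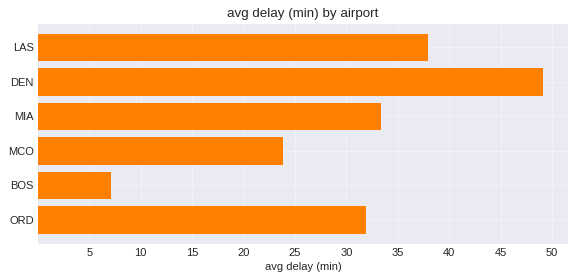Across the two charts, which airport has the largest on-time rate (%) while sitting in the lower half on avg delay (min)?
Chart 2 median avg delay (min) ≈ 35; below-median airports: MCO, BOS, ORD. Among those, BOS has the highest on-time rate (%) (≈ 90).

BOS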